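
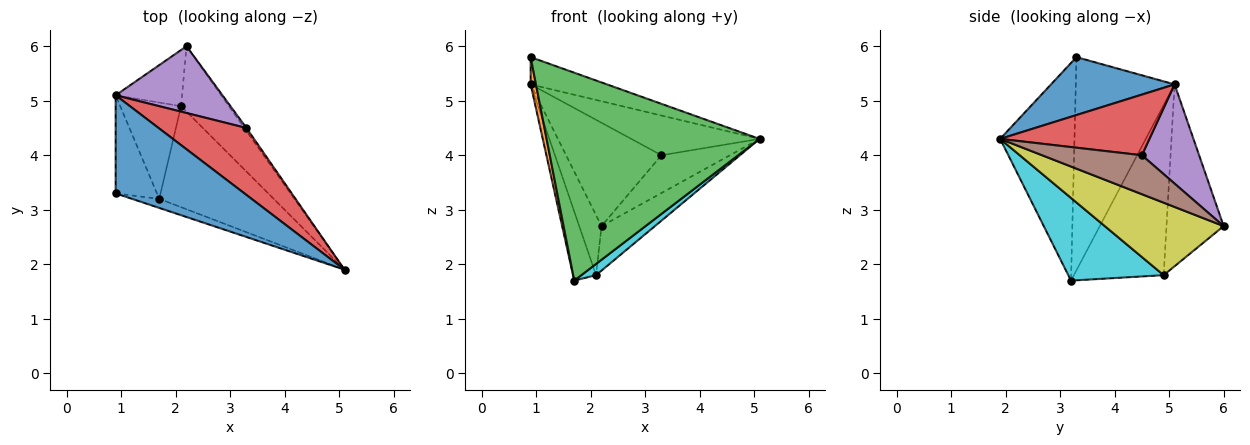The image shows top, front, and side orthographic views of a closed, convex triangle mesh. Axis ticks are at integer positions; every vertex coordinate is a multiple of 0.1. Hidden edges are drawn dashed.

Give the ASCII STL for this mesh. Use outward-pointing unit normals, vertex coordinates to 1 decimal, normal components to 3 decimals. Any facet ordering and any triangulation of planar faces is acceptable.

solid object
 facet normal 0.398 0.246 0.884
  outer loop
   vertex 0.9 3.3 5.8
   vertex 5.1 1.9 4.3
   vertex 0.9 5.1 5.3
  endloop
 endfacet
 facet normal -0.980 -0.053 -0.190
  outer loop
   vertex 0.9 3.3 5.8
   vertex 0.9 5.1 5.3
   vertex 1.7 3.2 1.7
  endloop
 endfacet
 facet normal -0.329 -0.943 -0.041
  outer loop
   vertex 0.9 3.3 5.8
   vertex 1.7 3.2 1.7
   vertex 5.1 1.9 4.3
  endloop
 endfacet
 facet normal 0.510 0.439 0.740
  outer loop
   vertex 3.3 4.5 4.0
   vertex 0.9 5.1 5.3
   vertex 5.1 1.9 4.3
  endloop
 endfacet
 facet normal 0.450 0.750 0.485
  outer loop
   vertex 3.3 4.5 4.0
   vertex 2.2 6.0 2.7
   vertex 0.9 5.1 5.3
  endloop
 endfacet
 facet normal 0.824 0.565 -0.045
  outer loop
   vertex 3.3 4.5 4.0
   vertex 5.1 1.9 4.3
   vertex 2.2 6.0 2.7
  endloop
 endfacet
 facet normal -0.882 0.344 -0.322
  outer loop
   vertex 2.1 4.9 1.8
   vertex 0.9 5.1 5.3
   vertex 2.2 6.0 2.7
  endloop
 endfacet
 facet normal -0.915 0.235 -0.327
  outer loop
   vertex 2.1 4.9 1.8
   vertex 1.7 3.2 1.7
   vertex 0.9 5.1 5.3
  endloop
 endfacet
 facet normal 0.781 0.351 -0.516
  outer loop
   vertex 2.1 4.9 1.8
   vertex 2.2 6.0 2.7
   vertex 5.1 1.9 4.3
  endloop
 endfacet
 facet normal 0.583 -0.090 -0.807
  outer loop
   vertex 2.1 4.9 1.8
   vertex 5.1 1.9 4.3
   vertex 1.7 3.2 1.7
  endloop
 endfacet
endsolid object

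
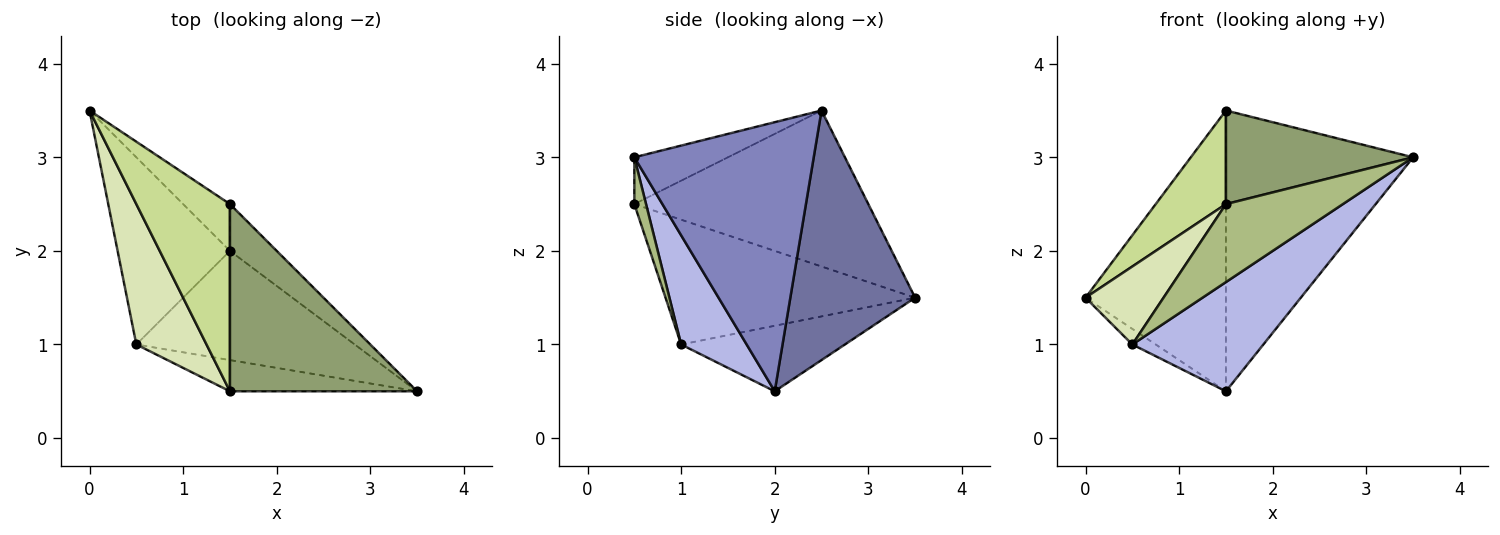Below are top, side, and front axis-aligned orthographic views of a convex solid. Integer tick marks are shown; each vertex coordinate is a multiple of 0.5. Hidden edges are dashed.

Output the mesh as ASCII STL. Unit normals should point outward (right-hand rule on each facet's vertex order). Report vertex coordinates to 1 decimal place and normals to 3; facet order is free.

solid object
 facet normal 0.659 0.742 -0.124
  outer loop
   vertex 1.5 2.0 0.5
   vertex 0.0 3.5 1.5
   vertex 1.5 2.5 3.5
  endloop
 endfacet
 facet normal 0.687 0.717 -0.119
  outer loop
   vertex 1.5 2.0 0.5
   vertex 1.5 2.5 3.5
   vertex 3.5 0.5 3.0
  endloop
 endfacet
 facet normal -0.503 0.072 -0.862
  outer loop
   vertex 0.5 1.0 1.0
   vertex 0.0 3.5 1.5
   vertex 1.5 2.0 0.5
  endloop
 endfacet
 facet normal 0.333 -0.667 -0.667
  outer loop
   vertex 0.5 1.0 1.0
   vertex 1.5 2.0 0.5
   vertex 3.5 0.5 3.0
  endloop
 endfacet
 facet normal -0.218 -0.436 0.873
  outer loop
   vertex 1.5 0.5 2.5
   vertex 3.5 0.5 3.0
   vertex 1.5 2.5 3.5
  endloop
 endfacet
 facet normal 0.092 -0.925 -0.370
  outer loop
   vertex 1.5 0.5 2.5
   vertex 0.5 1.0 1.0
   vertex 3.5 0.5 3.0
  endloop
 endfacet
 facet normal -0.830 -0.249 0.498
  outer loop
   vertex 1.5 0.5 2.5
   vertex 1.5 2.5 3.5
   vertex 0.0 3.5 1.5
  endloop
 endfacet
 facet normal -0.841 -0.263 0.473
  outer loop
   vertex 1.5 0.5 2.5
   vertex 0.0 3.5 1.5
   vertex 0.5 1.0 1.0
  endloop
 endfacet
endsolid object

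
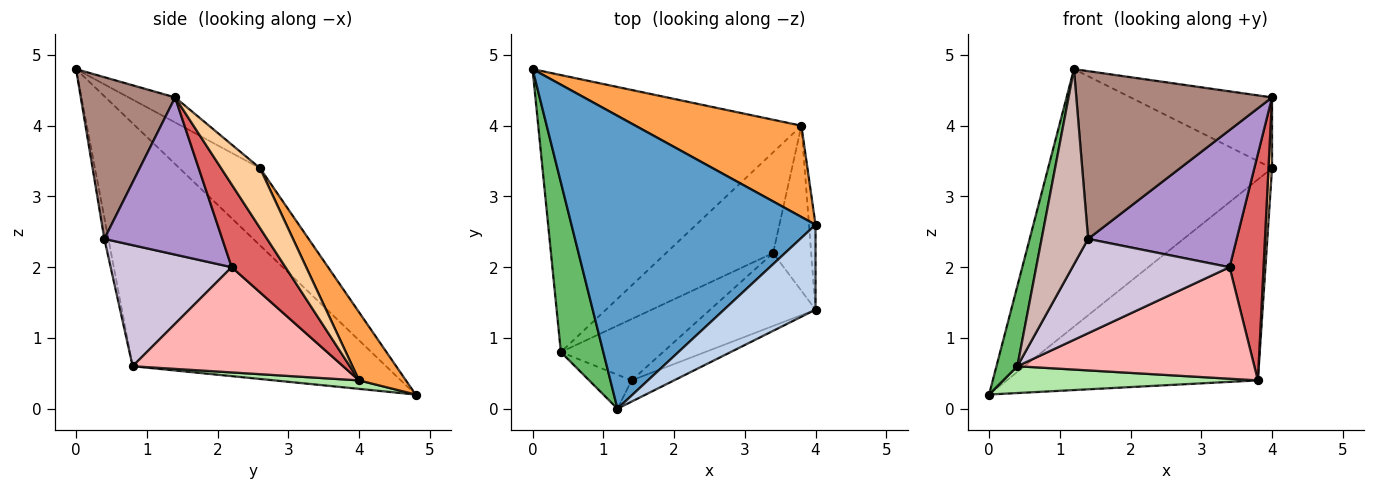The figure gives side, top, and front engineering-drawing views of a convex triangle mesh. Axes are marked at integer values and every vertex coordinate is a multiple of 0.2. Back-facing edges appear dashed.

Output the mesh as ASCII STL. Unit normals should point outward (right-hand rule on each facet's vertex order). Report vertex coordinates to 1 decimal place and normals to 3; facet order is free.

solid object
 facet normal -0.231 0.642 0.731
  outer loop
   vertex 4.0 2.6 3.4
   vertex 0.0 4.8 0.2
   vertex 1.2 0.0 4.8
  endloop
 endfacet
 facet normal -0.206 0.626 0.752
  outer loop
   vertex 4.0 2.6 3.4
   vertex 1.2 0.0 4.8
   vertex 4.0 1.4 4.4
  endloop
 endfacet
 facet normal 0.168 0.898 0.408
  outer loop
   vertex 4.0 2.6 3.4
   vertex 3.8 4.0 0.4
   vertex 0.0 4.8 0.2
  endloop
 endfacet
 facet normal 0.990 -0.090 -0.108
  outer loop
   vertex 4.0 2.6 3.4
   vertex 4.0 1.4 4.4
   vertex 3.8 4.0 0.4
  endloop
 endfacet
 facet normal -0.982 -0.081 0.172
  outer loop
   vertex 0.4 0.8 0.6
   vertex 1.2 0.0 4.8
   vertex 0.0 4.8 0.2
  endloop
 endfacet
 facet normal 0.032 -0.096 -0.995
  outer loop
   vertex 0.4 0.8 0.6
   vertex 0.0 4.8 0.2
   vertex 3.8 4.0 0.4
  endloop
 endfacet
 facet normal 0.788 -0.498 -0.363
  outer loop
   vertex 3.4 2.2 2.0
   vertex 3.8 4.0 0.4
   vertex 4.0 1.4 4.4
  endloop
 endfacet
 facet normal 0.550 -0.620 -0.560
  outer loop
   vertex 3.4 2.2 2.0
   vertex 0.4 0.8 0.6
   vertex 3.8 4.0 0.4
  endloop
 endfacet
 facet normal 0.574 -0.723 -0.384
  outer loop
   vertex 1.4 0.4 2.4
   vertex 3.4 2.2 2.0
   vertex 4.0 1.4 4.4
  endloop
 endfacet
 facet normal 0.542 -0.704 -0.458
  outer loop
   vertex 1.4 0.4 2.4
   vertex 0.4 0.8 0.6
   vertex 3.4 2.2 2.0
  endloop
 endfacet
 facet normal 0.431 -0.895 -0.113
  outer loop
   vertex 1.4 0.4 2.4
   vertex 4.0 1.4 4.4
   vertex 1.2 0.0 4.8
  endloop
 endfacet
 facet normal -0.085 -0.982 -0.171
  outer loop
   vertex 1.4 0.4 2.4
   vertex 1.2 0.0 4.8
   vertex 0.4 0.8 0.6
  endloop
 endfacet
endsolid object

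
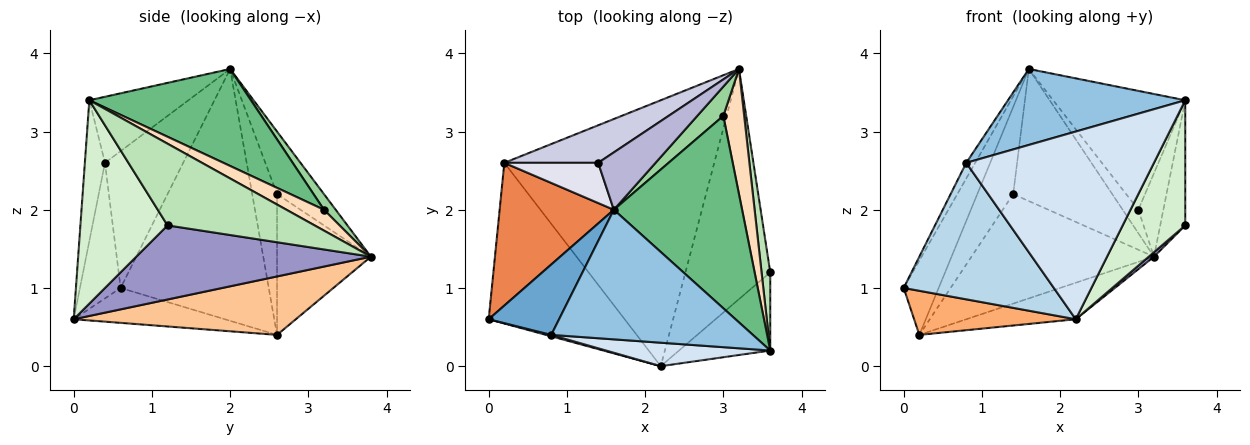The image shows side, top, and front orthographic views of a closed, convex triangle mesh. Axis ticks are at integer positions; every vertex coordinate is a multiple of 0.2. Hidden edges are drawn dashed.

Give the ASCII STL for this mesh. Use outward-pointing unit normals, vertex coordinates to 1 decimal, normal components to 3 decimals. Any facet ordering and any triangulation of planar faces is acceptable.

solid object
 facet normal -0.885 0.101 0.455
  outer loop
   vertex 0.8 0.4 2.6
   vertex 1.6 2.0 3.8
   vertex 0.0 0.6 1.0
  endloop
 endfacet
 facet normal -0.272 -0.487 0.830
  outer loop
   vertex 0.8 0.4 2.6
   vertex 3.6 0.2 3.4
   vertex 1.6 2.0 3.8
  endloop
 endfacet
 facet normal -0.261 -0.965 0.010
  outer loop
   vertex 0.8 0.4 2.6
   vertex 0.0 0.6 1.0
   vertex 2.2 0.0 0.6
  endloop
 endfacet
 facet normal -0.106 -0.987 0.123
  outer loop
   vertex 0.8 0.4 2.6
   vertex 2.2 0.0 0.6
   vertex 3.6 0.2 3.4
  endloop
 endfacet
 facet normal -0.890 0.210 0.404
  outer loop
   vertex 0.2 2.6 0.4
   vertex 0.0 0.6 1.0
   vertex 1.6 2.0 3.8
  endloop
 endfacet
 facet normal -0.240 -0.257 -0.936
  outer loop
   vertex 0.2 2.6 0.4
   vertex 2.2 0.0 0.6
   vertex 0.0 0.6 1.0
  endloop
 endfacet
 facet normal 0.266 0.131 -0.955
  outer loop
   vertex 0.2 2.6 0.4
   vertex 3.2 3.8 1.4
   vertex 2.2 0.0 0.6
  endloop
 endfacet
 facet normal 0.640 0.426 0.640
  outer loop
   vertex 3.0 3.2 2.0
   vertex 3.6 0.2 3.4
   vertex 3.2 3.8 1.4
  endloop
 endfacet
 facet normal 0.541 0.442 0.715
  outer loop
   vertex 3.0 3.2 2.0
   vertex 1.6 2.0 3.8
   vertex 3.6 0.2 3.4
  endloop
 endfacet
 facet normal 0.424 0.566 0.707
  outer loop
   vertex 3.0 3.2 2.0
   vertex 3.2 3.8 1.4
   vertex 1.6 2.0 3.8
  endloop
 endfacet
 facet normal 0.980 0.167 0.104
  outer loop
   vertex 3.6 1.2 1.8
   vertex 3.2 3.8 1.4
   vertex 3.6 0.2 3.4
  endloop
 endfacet
 facet normal 0.763 -0.548 -0.342
  outer loop
   vertex 3.6 1.2 1.8
   vertex 3.6 0.2 3.4
   vertex 2.2 0.0 0.6
  endloop
 endfacet
 facet normal 0.658 -0.015 -0.753
  outer loop
   vertex 3.6 1.2 1.8
   vertex 2.2 0.0 0.6
   vertex 3.2 3.8 1.4
  endloop
 endfacet
 facet normal -0.399 0.841 0.365
  outer loop
   vertex 1.4 2.6 2.2
   vertex 1.6 2.0 3.8
   vertex 3.2 3.8 1.4
  endloop
 endfacet
 facet normal -0.437 0.851 0.292
  outer loop
   vertex 1.4 2.6 2.2
   vertex 3.2 3.8 1.4
   vertex 0.2 2.6 0.4
  endloop
 endfacet
 facet normal -0.532 0.769 0.355
  outer loop
   vertex 1.4 2.6 2.2
   vertex 0.2 2.6 0.4
   vertex 1.6 2.0 3.8
  endloop
 endfacet
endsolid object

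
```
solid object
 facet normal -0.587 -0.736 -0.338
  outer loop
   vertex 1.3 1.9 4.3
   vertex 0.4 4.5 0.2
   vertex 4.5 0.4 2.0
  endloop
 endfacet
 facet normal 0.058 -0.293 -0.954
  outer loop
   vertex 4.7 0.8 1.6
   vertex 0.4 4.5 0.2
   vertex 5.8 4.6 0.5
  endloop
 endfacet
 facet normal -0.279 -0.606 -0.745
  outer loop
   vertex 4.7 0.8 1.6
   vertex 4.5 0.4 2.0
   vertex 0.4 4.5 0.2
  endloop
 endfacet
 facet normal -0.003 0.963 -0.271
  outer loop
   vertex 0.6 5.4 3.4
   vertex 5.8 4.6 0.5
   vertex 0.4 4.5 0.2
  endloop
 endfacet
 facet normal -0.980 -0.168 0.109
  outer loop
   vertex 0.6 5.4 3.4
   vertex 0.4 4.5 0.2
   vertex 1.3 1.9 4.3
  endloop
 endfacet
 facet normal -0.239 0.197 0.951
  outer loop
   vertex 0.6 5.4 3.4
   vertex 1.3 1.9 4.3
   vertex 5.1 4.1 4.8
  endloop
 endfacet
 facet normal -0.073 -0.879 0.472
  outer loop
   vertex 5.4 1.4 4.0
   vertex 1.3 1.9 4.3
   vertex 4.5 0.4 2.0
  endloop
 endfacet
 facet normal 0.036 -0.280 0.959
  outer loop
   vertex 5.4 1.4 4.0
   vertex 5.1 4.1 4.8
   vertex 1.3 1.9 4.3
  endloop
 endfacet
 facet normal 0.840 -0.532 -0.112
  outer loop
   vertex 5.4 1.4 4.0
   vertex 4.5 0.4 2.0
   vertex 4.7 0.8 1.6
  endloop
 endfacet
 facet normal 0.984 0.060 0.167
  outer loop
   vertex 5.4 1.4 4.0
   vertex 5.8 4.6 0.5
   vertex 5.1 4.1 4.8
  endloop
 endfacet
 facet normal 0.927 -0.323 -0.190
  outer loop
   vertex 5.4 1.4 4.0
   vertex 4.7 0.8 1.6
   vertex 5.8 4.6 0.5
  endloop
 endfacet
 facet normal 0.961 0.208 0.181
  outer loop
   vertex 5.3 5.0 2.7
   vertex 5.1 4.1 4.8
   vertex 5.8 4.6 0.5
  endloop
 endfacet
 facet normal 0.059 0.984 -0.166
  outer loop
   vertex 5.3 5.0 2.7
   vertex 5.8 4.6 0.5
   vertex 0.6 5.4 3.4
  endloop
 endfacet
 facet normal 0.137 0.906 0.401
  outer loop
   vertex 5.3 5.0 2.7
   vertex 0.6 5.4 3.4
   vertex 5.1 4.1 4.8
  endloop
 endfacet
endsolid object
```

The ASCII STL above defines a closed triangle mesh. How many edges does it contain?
21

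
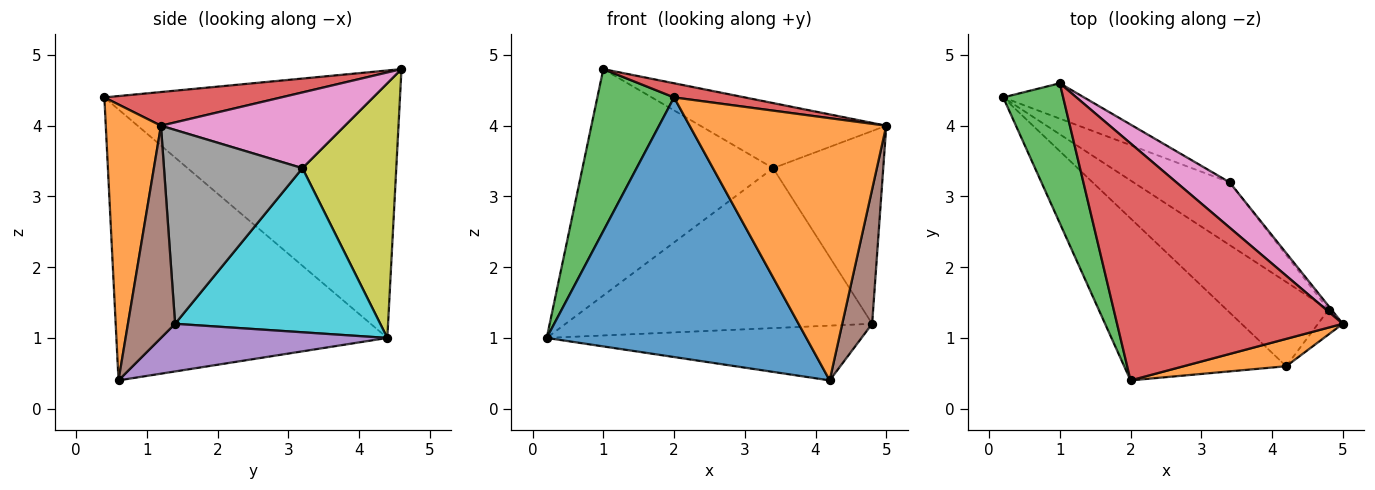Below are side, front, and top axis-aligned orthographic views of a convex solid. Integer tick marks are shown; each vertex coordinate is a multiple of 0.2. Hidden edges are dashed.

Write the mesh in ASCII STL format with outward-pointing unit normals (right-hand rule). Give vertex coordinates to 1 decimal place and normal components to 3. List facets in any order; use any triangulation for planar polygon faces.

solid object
 facet normal -0.663 -0.635 -0.396
  outer loop
   vertex 4.2 0.6 0.4
   vertex 2.0 0.4 4.4
   vertex 0.2 4.4 1.0
  endloop
 endfacet
 facet normal 0.269 -0.958 0.100
  outer loop
   vertex 4.2 0.6 0.4
   vertex 5.0 1.2 4.0
   vertex 2.0 0.4 4.4
  endloop
 endfacet
 facet normal -0.946 -0.245 0.212
  outer loop
   vertex 1.0 4.6 4.8
   vertex 0.2 4.4 1.0
   vertex 2.0 0.4 4.4
  endloop
 endfacet
 facet normal 0.147 -0.059 0.987
  outer loop
   vertex 1.0 4.6 4.8
   vertex 2.0 0.4 4.4
   vertex 5.0 1.2 4.0
  endloop
 endfacet
 facet normal 0.365 0.507 -0.781
  outer loop
   vertex 4.8 1.4 1.2
   vertex 4.2 0.6 0.4
   vertex 0.2 4.4 1.0
  endloop
 endfacet
 facet normal 0.841 -0.532 -0.098
  outer loop
   vertex 4.8 1.4 1.2
   vertex 5.0 1.2 4.0
   vertex 4.2 0.6 0.4
  endloop
 endfacet
 facet normal 0.630 0.637 0.443
  outer loop
   vertex 3.4 3.2 3.4
   vertex 1.0 4.6 4.8
   vertex 5.0 1.2 4.0
  endloop
 endfacet
 facet normal 0.782 0.623 -0.011
  outer loop
   vertex 3.4 3.2 3.4
   vertex 5.0 1.2 4.0
   vertex 4.8 1.4 1.2
  endloop
 endfacet
 facet normal 0.437 0.889 -0.139
  outer loop
   vertex 3.4 3.2 3.4
   vertex 0.2 4.4 1.0
   vertex 1.0 4.6 4.8
  endloop
 endfacet
 facet normal 0.529 0.790 -0.310
  outer loop
   vertex 3.4 3.2 3.4
   vertex 4.8 1.4 1.2
   vertex 0.2 4.4 1.0
  endloop
 endfacet
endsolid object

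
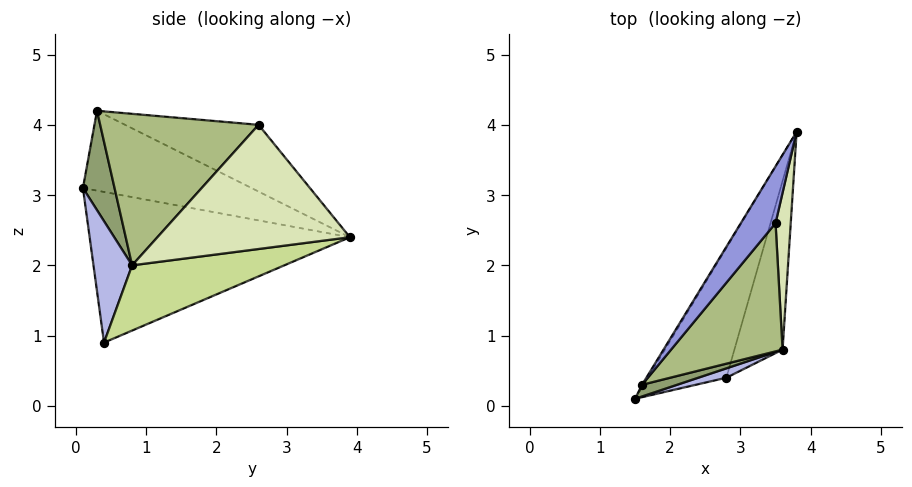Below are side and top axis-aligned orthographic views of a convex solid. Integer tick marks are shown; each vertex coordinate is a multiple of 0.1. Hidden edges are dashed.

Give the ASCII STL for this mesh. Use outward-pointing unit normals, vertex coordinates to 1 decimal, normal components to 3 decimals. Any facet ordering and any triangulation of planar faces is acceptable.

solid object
 facet normal -0.808 0.412 -0.421
  outer loop
   vertex 2.8 0.4 0.9
   vertex 1.5 0.1 3.1
   vertex 3.8 3.9 2.4
  endloop
 endfacet
 facet normal -0.857 0.516 -0.016
  outer loop
   vertex 1.6 0.3 4.2
   vertex 3.8 3.9 2.4
   vertex 1.5 0.1 3.1
  endloop
 endfacet
 facet normal -0.702 0.612 0.365
  outer loop
   vertex 3.5 2.6 4.0
   vertex 3.8 3.9 2.4
   vertex 1.6 0.3 4.2
  endloop
 endfacet
 facet normal 0.353 -0.932 0.082
  outer loop
   vertex 3.6 0.8 2.0
   vertex 1.5 0.1 3.1
   vertex 2.8 0.4 0.9
  endloop
 endfacet
 facet normal 0.375 -0.917 0.133
  outer loop
   vertex 3.6 0.8 2.0
   vertex 1.6 0.3 4.2
   vertex 1.5 0.1 3.1
  endloop
 endfacet
 facet normal 0.686 -0.523 0.505
  outer loop
   vertex 3.6 0.8 2.0
   vertex 3.5 2.6 4.0
   vertex 1.6 0.3 4.2
  endloop
 endfacet
 facet normal 0.804 0.025 -0.594
  outer loop
   vertex 3.6 0.8 2.0
   vertex 2.8 0.4 0.9
   vertex 3.8 3.9 2.4
  endloop
 endfacet
 facet normal 0.989 -0.079 0.121
  outer loop
   vertex 3.6 0.8 2.0
   vertex 3.8 3.9 2.4
   vertex 3.5 2.6 4.0
  endloop
 endfacet
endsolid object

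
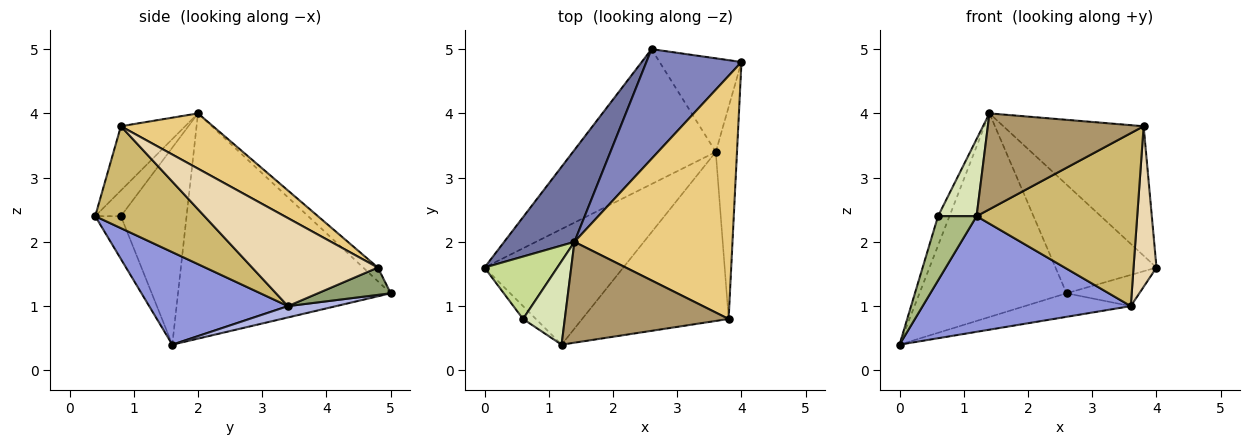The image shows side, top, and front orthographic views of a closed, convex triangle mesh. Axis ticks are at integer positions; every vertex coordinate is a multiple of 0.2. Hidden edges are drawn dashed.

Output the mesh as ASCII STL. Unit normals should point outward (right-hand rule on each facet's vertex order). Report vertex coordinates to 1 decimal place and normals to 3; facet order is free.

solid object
 facet normal -0.797 0.551 0.249
  outer loop
   vertex 2.6 5.0 1.2
   vertex 0.0 1.6 0.4
   vertex 1.4 2.0 4.0
  endloop
 endfacet
 facet normal -0.102 0.700 0.707
  outer loop
   vertex 2.6 5.0 1.2
   vertex 1.4 2.0 4.0
   vertex 4.0 4.8 1.6
  endloop
 endfacet
 facet normal 0.426 -0.640 -0.640
  outer loop
   vertex 3.6 3.4 1.0
   vertex 1.2 0.4 2.4
   vertex 0.0 1.6 0.4
  endloop
 endfacet
 facet normal 0.078 0.171 -0.982
  outer loop
   vertex 3.6 3.4 1.0
   vertex 0.0 1.6 0.4
   vertex 2.6 5.0 1.2
  endloop
 endfacet
 facet normal 0.302 0.302 -0.905
  outer loop
   vertex 3.6 3.4 1.0
   vertex 2.6 5.0 1.2
   vertex 4.0 4.8 1.6
  endloop
 endfacet
 facet normal -0.547 -0.821 -0.164
  outer loop
   vertex 0.6 0.8 2.4
   vertex 0.0 1.6 0.4
   vertex 1.2 0.4 2.4
  endloop
 endfacet
 facet normal -0.926 0.161 0.342
  outer loop
   vertex 0.6 0.8 2.4
   vertex 1.4 2.0 4.0
   vertex 0.0 1.6 0.4
  endloop
 endfacet
 facet normal -0.412 -0.618 0.670
  outer loop
   vertex 0.6 0.8 2.4
   vertex 1.2 0.4 2.4
   vertex 1.4 2.0 4.0
  endloop
 endfacet
 facet normal -0.273 -0.663 0.697
  outer loop
   vertex 3.8 0.8 3.8
   vertex 1.4 2.0 4.0
   vertex 1.2 0.4 2.4
  endloop
 endfacet
 facet normal 0.437 -0.643 -0.628
  outer loop
   vertex 3.8 0.8 3.8
   vertex 1.2 0.4 2.4
   vertex 3.6 3.4 1.0
  endloop
 endfacet
 facet normal 0.295 0.449 0.843
  outer loop
   vertex 3.8 0.8 3.8
   vertex 4.0 4.8 1.6
   vertex 1.4 2.0 4.0
  endloop
 endfacet
 facet normal 0.957 -0.175 -0.231
  outer loop
   vertex 3.8 0.8 3.8
   vertex 3.6 3.4 1.0
   vertex 4.0 4.8 1.6
  endloop
 endfacet
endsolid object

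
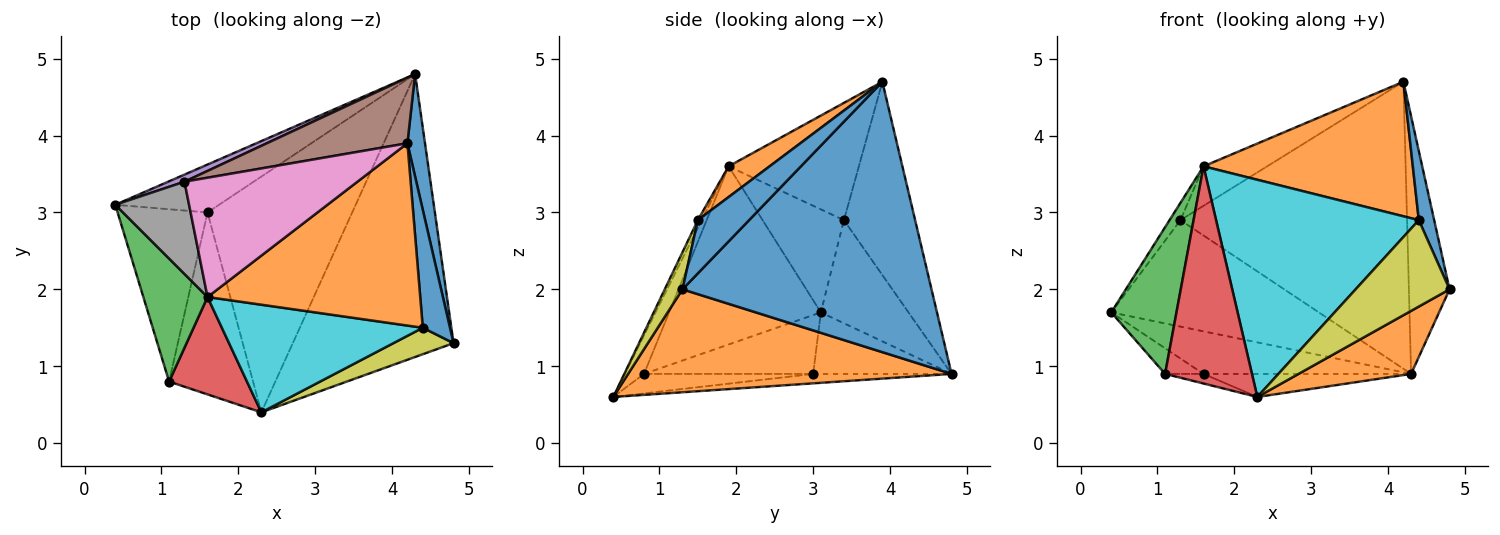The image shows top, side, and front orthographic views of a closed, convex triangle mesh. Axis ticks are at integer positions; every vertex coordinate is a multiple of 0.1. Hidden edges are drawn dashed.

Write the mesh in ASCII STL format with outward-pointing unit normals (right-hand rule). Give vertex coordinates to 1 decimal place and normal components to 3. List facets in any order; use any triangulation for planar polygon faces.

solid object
 facet normal 0.985 0.161 0.064
  outer loop
   vertex 4.2 3.9 4.7
   vertex 4.8 1.3 2.0
   vertex 4.3 4.8 0.9
  endloop
 endfacet
 facet normal 0.530 -0.184 -0.828
  outer loop
   vertex 2.3 0.4 0.6
   vertex 4.3 4.8 0.9
   vertex 4.8 1.3 2.0
  endloop
 endfacet
 facet normal -0.405 0.607 -0.683
  outer loop
   vertex 1.6 3.0 0.9
   vertex 0.4 3.1 1.7
   vertex 4.3 4.8 0.9
  endloop
 endfacet
 facet normal -0.065 0.097 -0.993
  outer loop
   vertex 1.6 3.0 0.9
   vertex 4.3 4.8 0.9
   vertex 2.3 0.4 0.6
  endloop
 endfacet
 facet normal -0.388 0.920 0.061
  outer loop
   vertex 1.3 3.4 2.9
   vertex 4.3 4.8 0.9
   vertex 0.4 3.1 1.7
  endloop
 endfacet
 facet normal -0.293 0.932 0.213
  outer loop
   vertex 1.3 3.4 2.9
   vertex 4.2 3.9 4.7
   vertex 4.3 4.8 0.9
  endloop
 endfacet
 facet normal -0.541 0.264 0.798
  outer loop
   vertex 1.6 1.9 3.6
   vertex 4.2 3.9 4.7
   vertex 1.3 3.4 2.9
  endloop
 endfacet
 facet normal -0.808 0.109 0.579
  outer loop
   vertex 1.6 1.9 3.6
   vertex 1.3 3.4 2.9
   vertex 0.4 3.1 1.7
  endloop
 endfacet
 facet normal 0.177 -0.941 0.288
  outer loop
   vertex 4.4 1.5 2.9
   vertex 2.3 0.4 0.6
   vertex 4.8 1.3 2.0
  endloop
 endfacet
 facet normal -0.017 -0.896 0.444
  outer loop
   vertex 4.4 1.5 2.9
   vertex 1.6 1.9 3.6
   vertex 2.3 0.4 0.6
  endloop
 endfacet
 facet normal 0.860 -0.258 0.440
  outer loop
   vertex 4.4 1.5 2.9
   vertex 4.8 1.3 2.0
   vertex 4.2 3.9 4.7
  endloop
 endfacet
 facet normal 0.116 -0.590 0.799
  outer loop
   vertex 4.4 1.5 2.9
   vertex 4.2 3.9 4.7
   vertex 1.6 1.9 3.6
  endloop
 endfacet
 facet normal -0.872 -0.375 0.314
  outer loop
   vertex 1.1 0.8 0.9
   vertex 1.6 1.9 3.6
   vertex 0.4 3.1 1.7
  endloop
 endfacet
 facet normal -0.198 -0.894 0.401
  outer loop
   vertex 1.1 0.8 0.9
   vertex 2.3 0.4 0.6
   vertex 1.6 1.9 3.6
  endloop
 endfacet
 facet normal -0.543 0.123 -0.830
  outer loop
   vertex 1.1 0.8 0.9
   vertex 0.4 3.1 1.7
   vertex 1.6 3.0 0.9
  endloop
 endfacet
 facet normal -0.226 0.051 -0.973
  outer loop
   vertex 1.1 0.8 0.9
   vertex 1.6 3.0 0.9
   vertex 2.3 0.4 0.6
  endloop
 endfacet
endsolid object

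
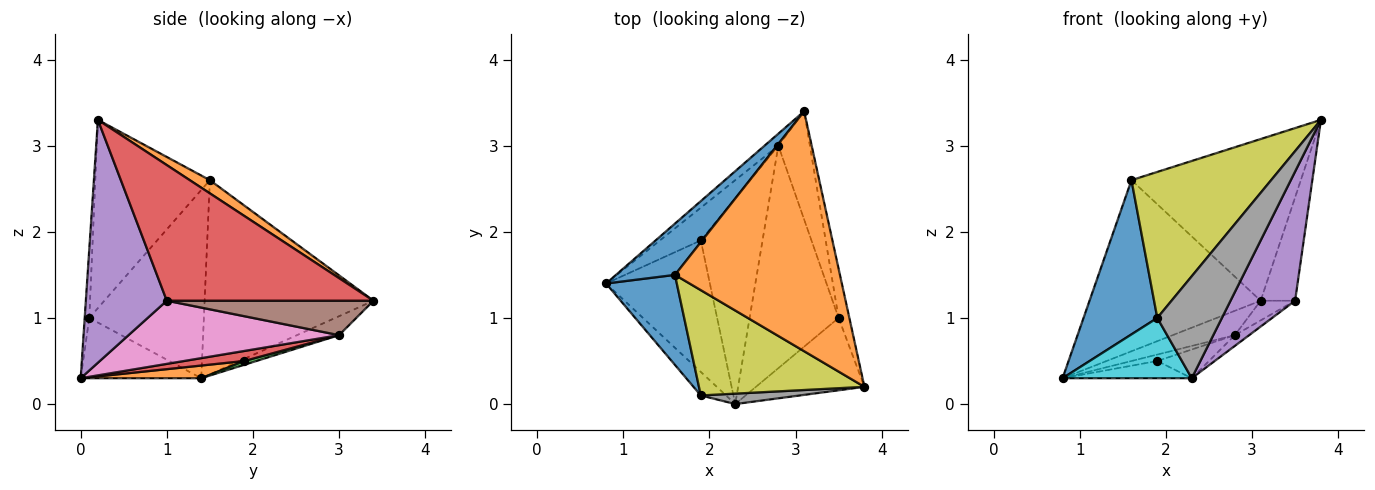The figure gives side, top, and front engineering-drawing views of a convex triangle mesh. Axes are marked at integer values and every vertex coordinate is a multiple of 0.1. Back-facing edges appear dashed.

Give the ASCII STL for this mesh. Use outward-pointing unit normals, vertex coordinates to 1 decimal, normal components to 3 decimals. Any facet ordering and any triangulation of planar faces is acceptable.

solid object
 facet normal -0.687 0.696 0.209
  outer loop
   vertex 1.6 1.5 2.6
   vertex 3.1 3.4 1.2
   vertex 0.8 1.4 0.3
  endloop
 endfacet
 facet normal 0.066 0.558 0.828
  outer loop
   vertex 1.6 1.5 2.6
   vertex 3.8 0.2 3.3
   vertex 3.1 3.4 1.2
  endloop
 endfacet
 facet normal -0.519 0.767 -0.378
  outer loop
   vertex 2.8 3.0 0.8
   vertex 0.8 1.4 0.3
   vertex 3.1 3.4 1.2
  endloop
 endfacet
 facet normal 0.983 0.164 -0.078
  outer loop
   vertex 3.5 1.0 1.2
   vertex 3.1 3.4 1.2
   vertex 3.8 0.2 3.3
  endloop
 endfacet
 facet normal 0.738 -0.589 -0.330
  outer loop
   vertex 3.5 1.0 1.2
   vertex 3.8 0.2 3.3
   vertex 2.3 0.0 0.3
  endloop
 endfacet
 facet normal 0.732 0.122 -0.671
  outer loop
   vertex 3.5 1.0 1.2
   vertex 2.8 3.0 0.8
   vertex 3.1 3.4 1.2
  endloop
 endfacet
 facet normal 0.578 0.039 -0.815
  outer loop
   vertex 3.5 1.0 1.2
   vertex 2.3 0.0 0.3
   vertex 2.8 3.0 0.8
  endloop
 endfacet
 facet normal -0.071 -0.992 0.101
  outer loop
   vertex 1.9 0.1 1.0
   vertex 2.3 0.0 0.3
   vertex 3.8 0.2 3.3
  endloop
 endfacet
 facet normal -0.554 -0.675 0.487
  outer loop
   vertex 1.9 0.1 1.0
   vertex 3.8 0.2 3.3
   vertex 1.6 1.5 2.6
  endloop
 endfacet
 facet normal -0.656 -0.703 -0.274
  outer loop
   vertex 1.9 0.1 1.0
   vertex 0.8 1.4 0.3
   vertex 2.3 0.0 0.3
  endloop
 endfacet
 facet normal -0.802 -0.516 0.301
  outer loop
   vertex 1.9 0.1 1.0
   vertex 1.6 1.5 2.6
   vertex 0.8 1.4 0.3
  endloop
 endfacet
 facet normal 0.120 0.129 -0.984
  outer loop
   vertex 1.9 1.9 0.5
   vertex 2.3 0.0 0.3
   vertex 0.8 1.4 0.3
  endloop
 endfacet
 facet normal 0.090 0.193 -0.977
  outer loop
   vertex 1.9 1.9 0.5
   vertex 0.8 1.4 0.3
   vertex 2.8 3.0 0.8
  endloop
 endfacet
 facet normal 0.159 0.136 -0.978
  outer loop
   vertex 1.9 1.9 0.5
   vertex 2.8 3.0 0.8
   vertex 2.3 0.0 0.3
  endloop
 endfacet
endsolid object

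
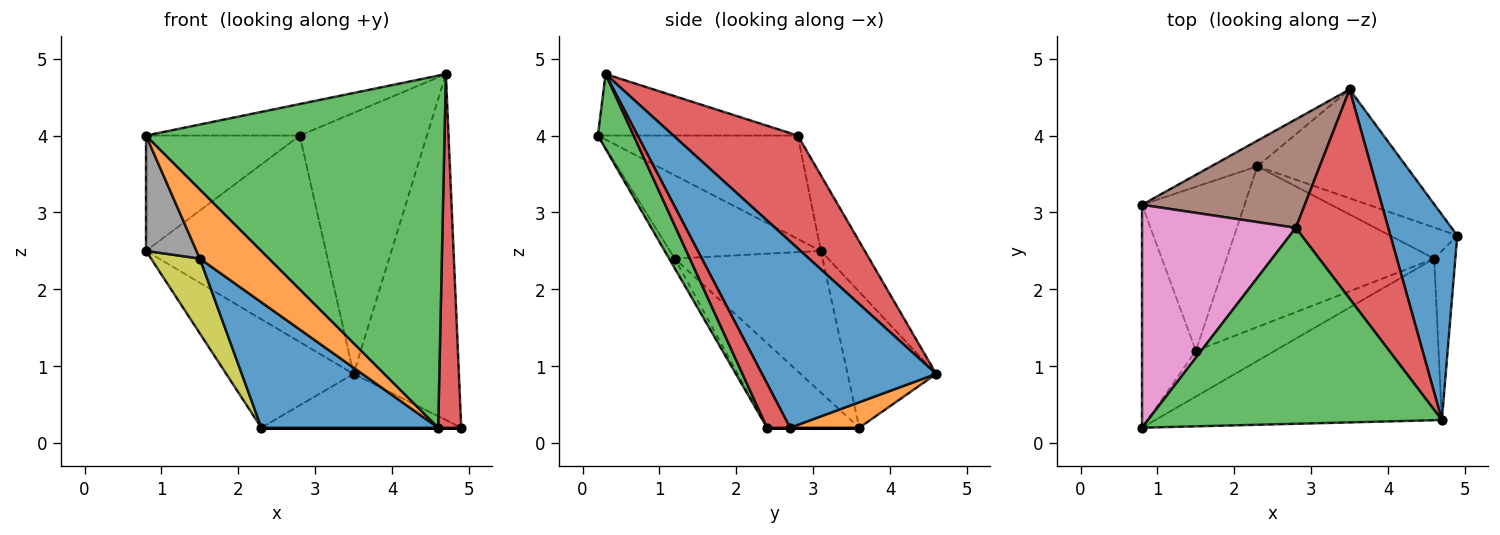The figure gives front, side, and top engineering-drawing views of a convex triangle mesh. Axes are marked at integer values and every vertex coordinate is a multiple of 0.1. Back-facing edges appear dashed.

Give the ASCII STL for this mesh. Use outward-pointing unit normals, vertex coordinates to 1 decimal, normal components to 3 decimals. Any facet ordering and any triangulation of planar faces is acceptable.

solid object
 facet normal 0.818 0.495 0.294
  outer loop
   vertex 4.7 0.3 4.8
   vertex 4.9 2.7 0.2
   vertex 3.5 4.6 0.9
  endloop
 endfacet
 facet normal 0.152 0.438 -0.886
  outer loop
   vertex 2.3 3.6 0.2
   vertex 3.5 4.6 0.9
   vertex 4.9 2.7 0.2
  endloop
 endfacet
 facet normal -0.202 0.156 0.967
  outer loop
   vertex 2.8 2.8 4.0
   vertex 0.8 0.2 4.0
   vertex 4.7 0.3 4.8
  endloop
 endfacet
 facet normal 0.607 0.620 0.497
  outer loop
   vertex 2.8 2.8 4.0
   vertex 4.7 0.3 4.8
   vertex 3.5 4.6 0.9
  endloop
 endfacet
 facet normal -0.561 0.806 -0.190
  outer loop
   vertex 0.8 3.1 2.5
   vertex 3.5 4.6 0.9
   vertex 2.3 3.6 0.2
  endloop
 endfacet
 facet normal -0.211 0.865 0.455
  outer loop
   vertex 0.8 3.1 2.5
   vertex 2.8 2.8 4.0
   vertex 3.5 4.6 0.9
  endloop
 endfacet
 facet normal -0.513 0.394 0.763
  outer loop
   vertex 0.8 3.1 2.5
   vertex 0.8 0.2 4.0
   vertex 2.8 2.8 4.0
  endloop
 endfacet
 facet normal -0.809 -0.270 -0.523
  outer loop
   vertex 0.8 3.1 2.5
   vertex 1.5 1.2 2.4
   vertex 0.8 0.2 4.0
  endloop
 endfacet
 facet normal -0.782 -0.258 -0.567
  outer loop
   vertex 0.8 3.1 2.5
   vertex 2.3 3.6 0.2
   vertex 1.5 1.2 2.4
  endloop
 endfacet
 facet normal 0.000 0.000 -1.000
  outer loop
   vertex 4.6 2.4 0.2
   vertex 2.3 3.6 0.2
   vertex 4.9 2.7 0.2
  endloop
 endfacet
 facet normal -0.306 -0.586 -0.750
  outer loop
   vertex 4.6 2.4 0.2
   vertex 1.5 1.2 2.4
   vertex 2.3 3.6 0.2
  endloop
 endfacet
 facet normal -0.068 -0.832 -0.550
  outer loop
   vertex 4.6 2.4 0.2
   vertex 0.8 0.2 4.0
   vertex 1.5 1.2 2.4
  endloop
 endfacet
 facet normal 0.108 -0.903 -0.415
  outer loop
   vertex 4.6 2.4 0.2
   vertex 4.7 0.3 4.8
   vertex 0.8 0.2 4.0
  endloop
 endfacet
 facet normal 0.670 -0.670 -0.320
  outer loop
   vertex 4.6 2.4 0.2
   vertex 4.9 2.7 0.2
   vertex 4.7 0.3 4.8
  endloop
 endfacet
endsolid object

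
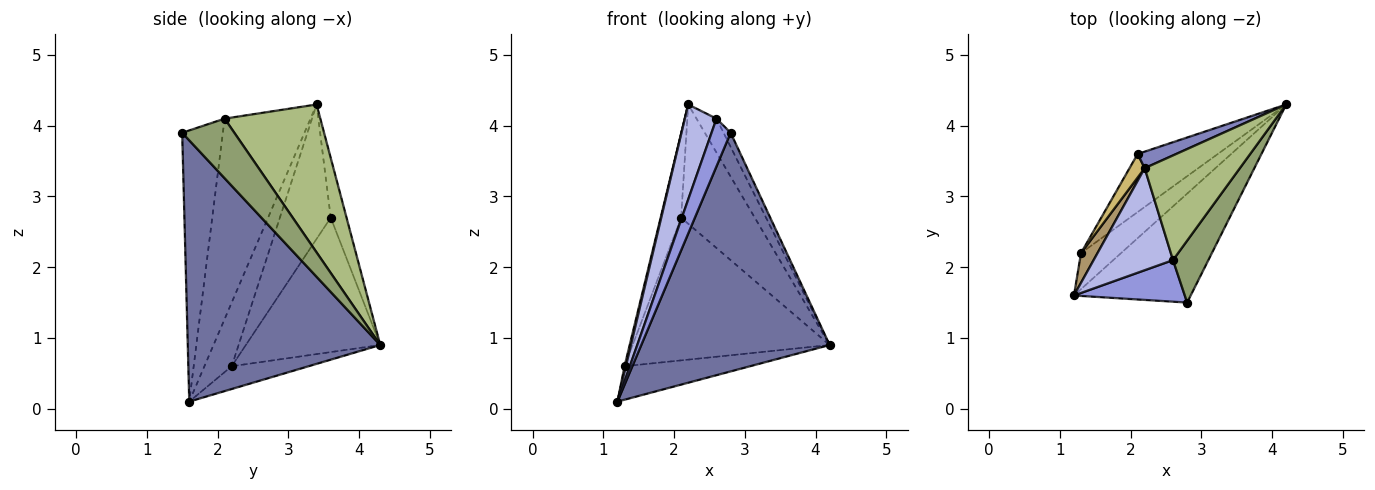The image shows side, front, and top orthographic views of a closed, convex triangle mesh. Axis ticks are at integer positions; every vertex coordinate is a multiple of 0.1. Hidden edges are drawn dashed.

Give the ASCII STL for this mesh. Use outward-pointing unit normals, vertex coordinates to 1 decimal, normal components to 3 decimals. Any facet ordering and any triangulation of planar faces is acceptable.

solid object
 facet normal 0.681 -0.666 -0.304
  outer loop
   vertex 2.8 1.5 3.9
   vertex 1.2 1.6 0.1
   vertex 4.2 4.3 0.9
  endloop
 endfacet
 facet normal -0.208 0.969 0.134
  outer loop
   vertex 2.1 3.6 2.7
   vertex 2.2 3.4 4.3
   vertex 4.2 4.3 0.9
  endloop
 endfacet
 facet normal -0.849 -0.399 0.347
  outer loop
   vertex 2.6 2.1 4.1
   vertex 1.2 1.6 0.1
   vertex 2.8 1.5 3.9
  endloop
 endfacet
 facet normal -0.880 -0.324 0.348
  outer loop
   vertex 2.6 2.1 4.1
   vertex 2.2 3.4 4.3
   vertex 1.2 1.6 0.1
  endloop
 endfacet
 facet normal 0.854 0.116 0.507
  outer loop
   vertex 2.6 2.1 4.1
   vertex 2.8 1.5 3.9
   vertex 4.2 4.3 0.9
  endloop
 endfacet
 facet normal 0.828 0.173 0.533
  outer loop
   vertex 2.6 2.1 4.1
   vertex 4.2 4.3 0.9
   vertex 2.2 3.4 4.3
  endloop
 endfacet
 facet normal -0.385 0.628 -0.677
  outer loop
   vertex 1.3 2.2 0.6
   vertex 4.2 4.3 0.9
   vertex 1.2 1.6 0.1
  endloop
 endfacet
 facet normal -0.534 0.783 -0.319
  outer loop
   vertex 1.3 2.2 0.6
   vertex 2.1 3.6 2.7
   vertex 4.2 4.3 0.9
  endloop
 endfacet
 facet normal -0.967 -0.048 0.251
  outer loop
   vertex 1.3 2.2 0.6
   vertex 1.2 1.6 0.1
   vertex 2.2 3.4 4.3
  endloop
 endfacet
 facet normal -0.923 0.371 0.104
  outer loop
   vertex 1.3 2.2 0.6
   vertex 2.2 3.4 4.3
   vertex 2.1 3.6 2.7
  endloop
 endfacet
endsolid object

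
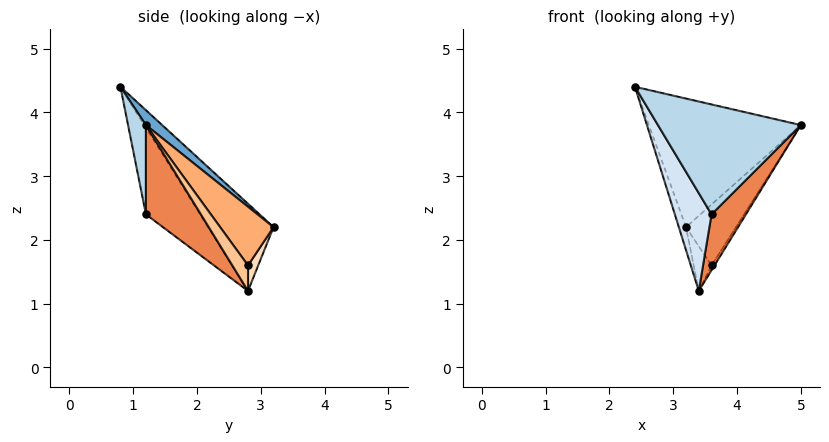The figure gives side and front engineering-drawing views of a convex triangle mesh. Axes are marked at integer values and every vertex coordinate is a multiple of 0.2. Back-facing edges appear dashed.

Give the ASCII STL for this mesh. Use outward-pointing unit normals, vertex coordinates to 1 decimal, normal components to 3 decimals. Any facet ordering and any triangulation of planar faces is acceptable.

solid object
 facet normal 0.071 0.661 0.747
  outer loop
   vertex 3.2 3.2 2.2
   vertex 2.4 0.8 4.4
   vertex 5.0 1.2 3.8
  endloop
 endfacet
 facet normal -0.966 0.106 -0.236
  outer loop
   vertex 3.4 2.8 1.2
   vertex 2.4 0.8 4.4
   vertex 3.2 3.2 2.2
  endloop
 endfacet
 facet normal 0.123 -0.985 -0.123
  outer loop
   vertex 3.6 1.2 2.4
   vertex 5.0 1.2 3.8
   vertex 2.4 0.8 4.4
  endloop
 endfacet
 facet normal -0.707 -0.479 -0.520
  outer loop
   vertex 3.6 1.2 2.4
   vertex 2.4 0.8 4.4
   vertex 3.4 2.8 1.2
  endloop
 endfacet
 facet normal 0.647 -0.404 -0.647
  outer loop
   vertex 3.6 1.2 2.4
   vertex 3.4 2.8 1.2
   vertex 5.0 1.2 3.8
  endloop
 endfacet
 facet normal 0.730 0.683 0.032
  outer loop
   vertex 3.6 2.8 1.6
   vertex 3.2 3.2 2.2
   vertex 5.0 1.2 3.8
  endloop
 endfacet
 facet normal 0.882 0.165 -0.441
  outer loop
   vertex 3.6 2.8 1.6
   vertex 5.0 1.2 3.8
   vertex 3.4 2.8 1.2
  endloop
 endfacet
 facet normal 0.482 0.843 -0.241
  outer loop
   vertex 3.6 2.8 1.6
   vertex 3.4 2.8 1.2
   vertex 3.2 3.2 2.2
  endloop
 endfacet
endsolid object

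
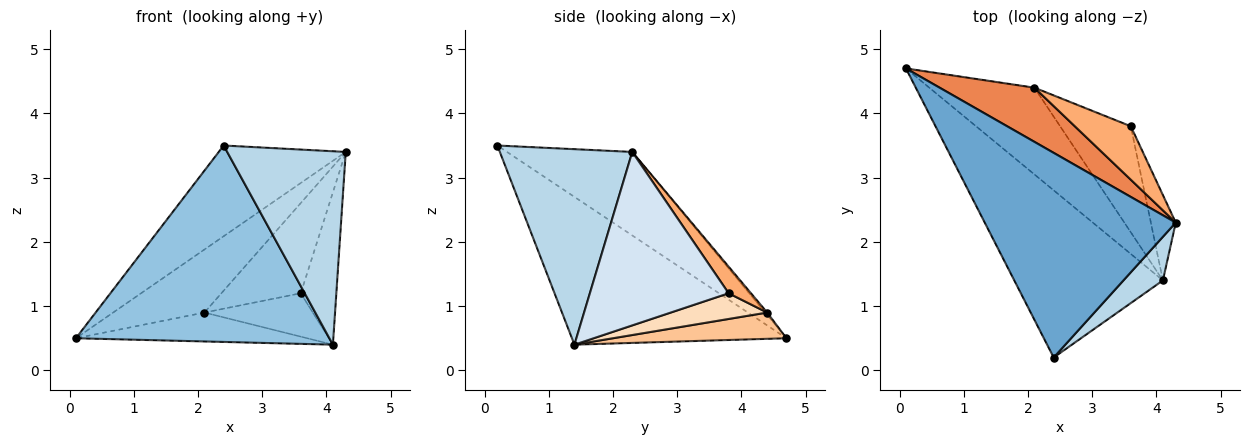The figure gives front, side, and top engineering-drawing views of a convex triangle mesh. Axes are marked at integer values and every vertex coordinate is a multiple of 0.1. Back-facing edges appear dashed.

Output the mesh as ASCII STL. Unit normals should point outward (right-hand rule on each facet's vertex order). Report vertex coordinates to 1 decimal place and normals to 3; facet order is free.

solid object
 facet normal -0.371 0.376 0.849
  outer loop
   vertex 2.4 0.2 3.5
   vertex 4.3 2.3 3.4
   vertex 0.1 4.7 0.5
  endloop
 endfacet
 facet normal -0.542 -0.640 -0.545
  outer loop
   vertex 4.1 1.4 0.4
   vertex 2.4 0.2 3.5
   vertex 0.1 4.7 0.5
  endloop
 endfacet
 facet normal 0.737 -0.660 0.149
  outer loop
   vertex 4.1 1.4 0.4
   vertex 4.3 2.3 3.4
   vertex 2.4 0.2 3.5
  endloop
 endfacet
 facet normal 0.959 0.246 -0.138
  outer loop
   vertex 3.6 3.8 1.2
   vertex 4.3 2.3 3.4
   vertex 4.1 1.4 0.4
  endloop
 endfacet
 facet normal -0.017 0.758 0.652
  outer loop
   vertex 2.1 4.4 0.9
   vertex 0.1 4.7 0.5
   vertex 4.3 2.3 3.4
  endloop
 endfacet
 facet normal 0.235 0.836 0.495
  outer loop
   vertex 2.1 4.4 0.9
   vertex 4.3 2.3 3.4
   vertex 3.6 3.8 1.2
  endloop
 endfacet
 facet normal 0.231 0.308 -0.923
  outer loop
   vertex 2.1 4.4 0.9
   vertex 4.1 1.4 0.4
   vertex 0.1 4.7 0.5
  endloop
 endfacet
 facet normal 0.319 0.359 -0.877
  outer loop
   vertex 2.1 4.4 0.9
   vertex 3.6 3.8 1.2
   vertex 4.1 1.4 0.4
  endloop
 endfacet
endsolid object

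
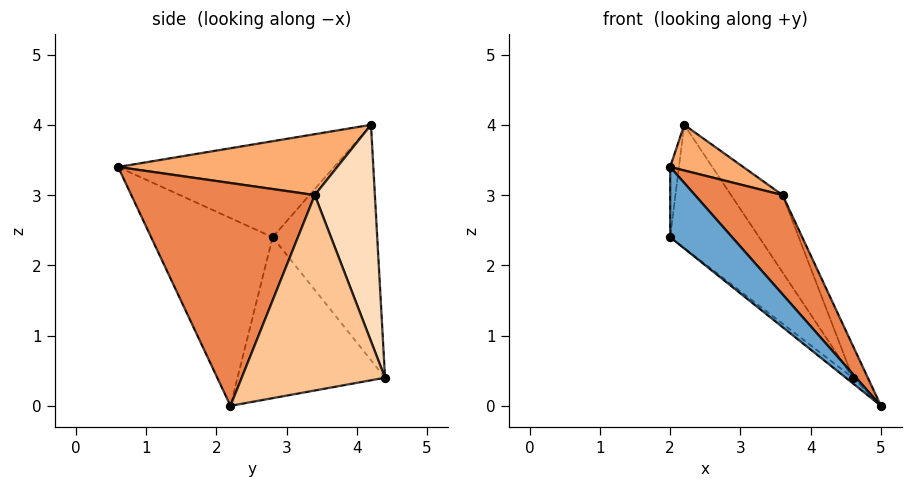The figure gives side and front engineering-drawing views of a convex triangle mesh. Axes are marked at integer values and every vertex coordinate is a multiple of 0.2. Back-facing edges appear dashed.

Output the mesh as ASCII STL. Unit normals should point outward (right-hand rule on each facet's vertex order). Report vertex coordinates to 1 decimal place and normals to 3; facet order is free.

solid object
 facet normal -0.630 -0.321 -0.707
  outer loop
   vertex 2.0 2.8 2.4
   vertex 5.0 2.2 0.0
   vertex 2.0 0.6 3.4
  endloop
 endfacet
 facet normal -0.621 0.030 -0.783
  outer loop
   vertex 2.0 2.8 2.4
   vertex 4.6 4.4 0.4
   vertex 5.0 2.2 0.0
  endloop
 endfacet
 facet normal -0.995 0.040 0.089
  outer loop
   vertex 2.0 2.8 2.4
   vertex 2.0 0.6 3.4
   vertex 2.2 4.2 4.0
  endloop
 endfacet
 facet normal -0.689 0.586 -0.427
  outer loop
   vertex 2.0 2.8 2.4
   vertex 2.2 4.2 4.0
   vertex 4.6 4.4 0.4
  endloop
 endfacet
 facet normal 0.776 -0.371 0.510
  outer loop
   vertex 3.6 3.4 3.0
   vertex 2.0 0.6 3.4
   vertex 5.0 2.2 0.0
  endloop
 endfacet
 facet normal 0.507 -0.169 0.845
  outer loop
   vertex 3.6 3.4 3.0
   vertex 2.2 4.2 4.0
   vertex 2.0 0.6 3.4
  endloop
 endfacet
 facet normal 0.916 0.096 0.389
  outer loop
   vertex 3.6 3.4 3.0
   vertex 5.0 2.2 0.0
   vertex 4.6 4.4 0.4
  endloop
 endfacet
 facet normal 0.667 0.572 0.477
  outer loop
   vertex 3.6 3.4 3.0
   vertex 4.6 4.4 0.4
   vertex 2.2 4.2 4.0
  endloop
 endfacet
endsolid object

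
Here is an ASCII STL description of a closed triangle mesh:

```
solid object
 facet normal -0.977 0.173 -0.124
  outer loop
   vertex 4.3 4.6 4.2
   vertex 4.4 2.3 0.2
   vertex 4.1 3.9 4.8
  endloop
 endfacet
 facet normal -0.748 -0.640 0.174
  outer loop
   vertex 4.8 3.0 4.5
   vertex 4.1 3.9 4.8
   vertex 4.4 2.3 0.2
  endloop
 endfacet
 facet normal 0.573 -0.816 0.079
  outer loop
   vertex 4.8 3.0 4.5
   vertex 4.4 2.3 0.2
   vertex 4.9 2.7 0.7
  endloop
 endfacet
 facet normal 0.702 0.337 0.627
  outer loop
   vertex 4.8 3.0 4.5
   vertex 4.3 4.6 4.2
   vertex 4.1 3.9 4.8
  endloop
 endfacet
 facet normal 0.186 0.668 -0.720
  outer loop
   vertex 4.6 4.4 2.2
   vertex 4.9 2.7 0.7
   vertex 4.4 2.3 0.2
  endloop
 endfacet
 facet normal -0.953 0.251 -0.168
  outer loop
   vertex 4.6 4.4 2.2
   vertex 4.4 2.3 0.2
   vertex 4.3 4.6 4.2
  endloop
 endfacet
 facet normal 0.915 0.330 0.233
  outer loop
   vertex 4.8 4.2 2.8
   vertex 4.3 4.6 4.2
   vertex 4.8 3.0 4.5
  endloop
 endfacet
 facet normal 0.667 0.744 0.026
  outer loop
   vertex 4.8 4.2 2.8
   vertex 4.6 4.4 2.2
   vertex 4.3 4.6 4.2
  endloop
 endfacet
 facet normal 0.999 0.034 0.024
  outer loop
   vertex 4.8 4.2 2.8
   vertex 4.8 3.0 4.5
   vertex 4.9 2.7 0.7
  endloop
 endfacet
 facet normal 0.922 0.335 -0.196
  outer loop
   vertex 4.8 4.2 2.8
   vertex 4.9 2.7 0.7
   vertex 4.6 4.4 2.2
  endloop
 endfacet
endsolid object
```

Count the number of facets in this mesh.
10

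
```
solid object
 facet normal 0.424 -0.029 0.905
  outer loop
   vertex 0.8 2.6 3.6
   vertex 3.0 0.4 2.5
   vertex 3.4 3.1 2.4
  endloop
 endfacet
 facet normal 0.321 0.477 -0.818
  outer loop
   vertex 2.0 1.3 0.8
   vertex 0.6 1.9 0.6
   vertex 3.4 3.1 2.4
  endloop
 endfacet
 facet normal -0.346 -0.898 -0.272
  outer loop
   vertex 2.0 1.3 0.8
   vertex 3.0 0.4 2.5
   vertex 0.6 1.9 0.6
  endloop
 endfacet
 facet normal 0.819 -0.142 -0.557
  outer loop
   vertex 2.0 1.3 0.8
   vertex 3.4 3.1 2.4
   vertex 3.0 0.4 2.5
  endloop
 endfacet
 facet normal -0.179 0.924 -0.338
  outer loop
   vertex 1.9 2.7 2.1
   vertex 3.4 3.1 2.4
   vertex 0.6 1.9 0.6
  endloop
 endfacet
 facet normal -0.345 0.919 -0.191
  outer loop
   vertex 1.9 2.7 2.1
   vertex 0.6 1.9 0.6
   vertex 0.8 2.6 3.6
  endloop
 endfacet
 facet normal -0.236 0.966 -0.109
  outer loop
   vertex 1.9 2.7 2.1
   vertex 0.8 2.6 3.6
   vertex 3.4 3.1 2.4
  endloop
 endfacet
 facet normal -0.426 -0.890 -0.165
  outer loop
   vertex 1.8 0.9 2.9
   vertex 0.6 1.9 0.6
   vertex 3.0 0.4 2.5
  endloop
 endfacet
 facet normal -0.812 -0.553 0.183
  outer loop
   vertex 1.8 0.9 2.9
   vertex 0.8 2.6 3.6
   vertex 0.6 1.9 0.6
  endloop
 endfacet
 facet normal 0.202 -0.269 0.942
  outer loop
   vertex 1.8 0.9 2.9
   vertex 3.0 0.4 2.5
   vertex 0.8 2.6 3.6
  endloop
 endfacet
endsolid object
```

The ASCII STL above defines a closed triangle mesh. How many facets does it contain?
10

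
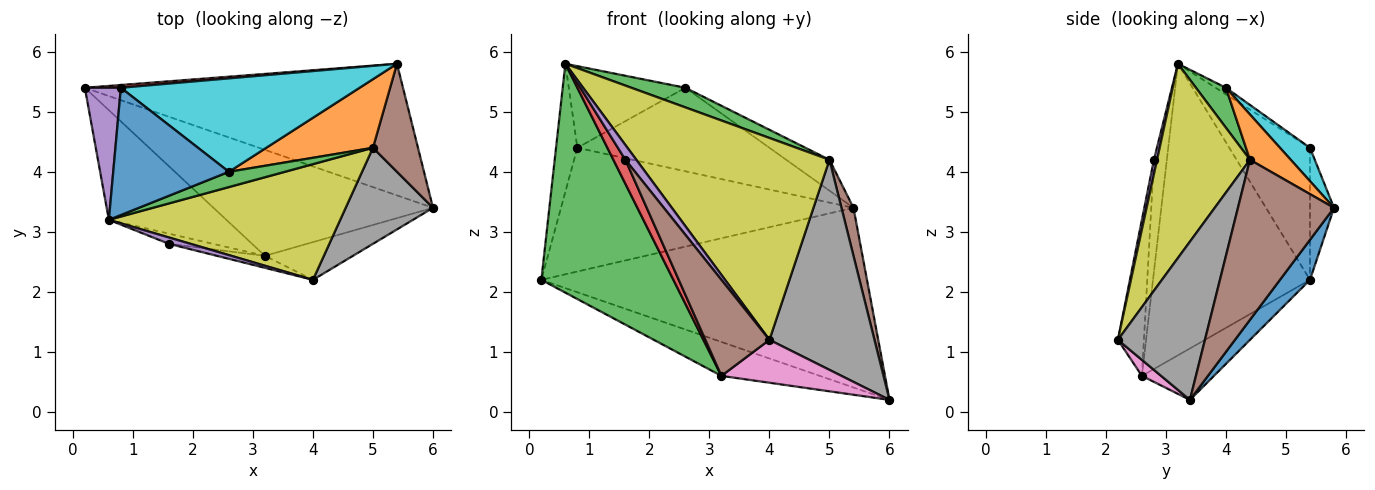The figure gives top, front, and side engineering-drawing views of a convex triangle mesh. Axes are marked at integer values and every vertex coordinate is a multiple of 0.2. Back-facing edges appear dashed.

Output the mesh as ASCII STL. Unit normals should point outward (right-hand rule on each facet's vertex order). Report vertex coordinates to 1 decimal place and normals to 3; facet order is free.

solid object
 facet normal 0.074 0.804 -0.589
  outer loop
   vertex 5.4 5.8 3.4
   vertex 6.0 3.4 0.2
   vertex 0.2 5.4 2.2
  endloop
 endfacet
 facet normal -0.218 0.298 -0.929
  outer loop
   vertex 3.2 2.6 0.6
   vertex 0.2 5.4 2.2
   vertex 6.0 3.4 0.2
  endloop
 endfacet
 facet normal -0.731 -0.615 -0.295
  outer loop
   vertex 3.2 2.6 0.6
   vertex 0.6 3.2 5.8
   vertex 0.2 5.4 2.2
  endloop
 endfacet
 facet normal -0.082 0.996 0.022
  outer loop
   vertex 0.8 5.4 4.4
   vertex 5.4 5.8 3.4
   vertex 0.2 5.4 2.2
  endloop
 endfacet
 facet normal -0.935 0.247 0.255
  outer loop
   vertex 0.8 5.4 4.4
   vertex 0.2 5.4 2.2
   vertex 0.6 3.2 5.8
  endloop
 endfacet
 facet normal 0.956 -0.119 0.269
  outer loop
   vertex 5.0 4.4 4.2
   vertex 6.0 3.4 0.2
   vertex 5.4 5.8 3.4
  endloop
 endfacet
 facet normal 0.119 -0.745 -0.656
  outer loop
   vertex 4.0 2.2 1.2
   vertex 3.2 2.6 0.6
   vertex 6.0 3.4 0.2
  endloop
 endfacet
 facet normal 0.602 -0.726 0.332
  outer loop
   vertex 4.0 2.2 1.2
   vertex 6.0 3.4 0.2
   vertex 5.0 4.4 4.2
  endloop
 endfacet
 facet normal 0.385 -0.801 0.459
  outer loop
   vertex 4.0 2.2 1.2
   vertex 5.0 4.4 4.2
   vertex 0.6 3.2 5.8
  endloop
 endfacet
 facet normal 0.104 0.663 0.742
  outer loop
   vertex 2.6 4.0 5.4
   vertex 5.4 5.8 3.4
   vertex 0.8 5.4 4.4
  endloop
 endfacet
 facet normal -0.048 0.539 0.841
  outer loop
   vertex 2.6 4.0 5.4
   vertex 0.8 5.4 4.4
   vertex 0.6 3.2 5.8
  endloop
 endfacet
 facet normal 0.361 0.383 0.850
  outer loop
   vertex 2.6 4.0 5.4
   vertex 5.0 4.4 4.2
   vertex 5.4 5.8 3.4
  endloop
 endfacet
 facet normal 0.402 -0.723 0.562
  outer loop
   vertex 2.6 4.0 5.4
   vertex 0.6 3.2 5.8
   vertex 5.0 4.4 4.2
  endloop
 endfacet
 facet normal -0.704 -0.654 -0.277
  outer loop
   vertex 1.6 2.8 4.2
   vertex 0.6 3.2 5.8
   vertex 3.2 2.6 0.6
  endloop
 endfacet
 facet normal 0.254 -0.889 0.381
  outer loop
   vertex 1.6 2.8 4.2
   vertex 4.0 2.2 1.2
   vertex 0.6 3.2 5.8
  endloop
 endfacet
 facet normal -0.374 -0.920 -0.115
  outer loop
   vertex 1.6 2.8 4.2
   vertex 3.2 2.6 0.6
   vertex 4.0 2.2 1.2
  endloop
 endfacet
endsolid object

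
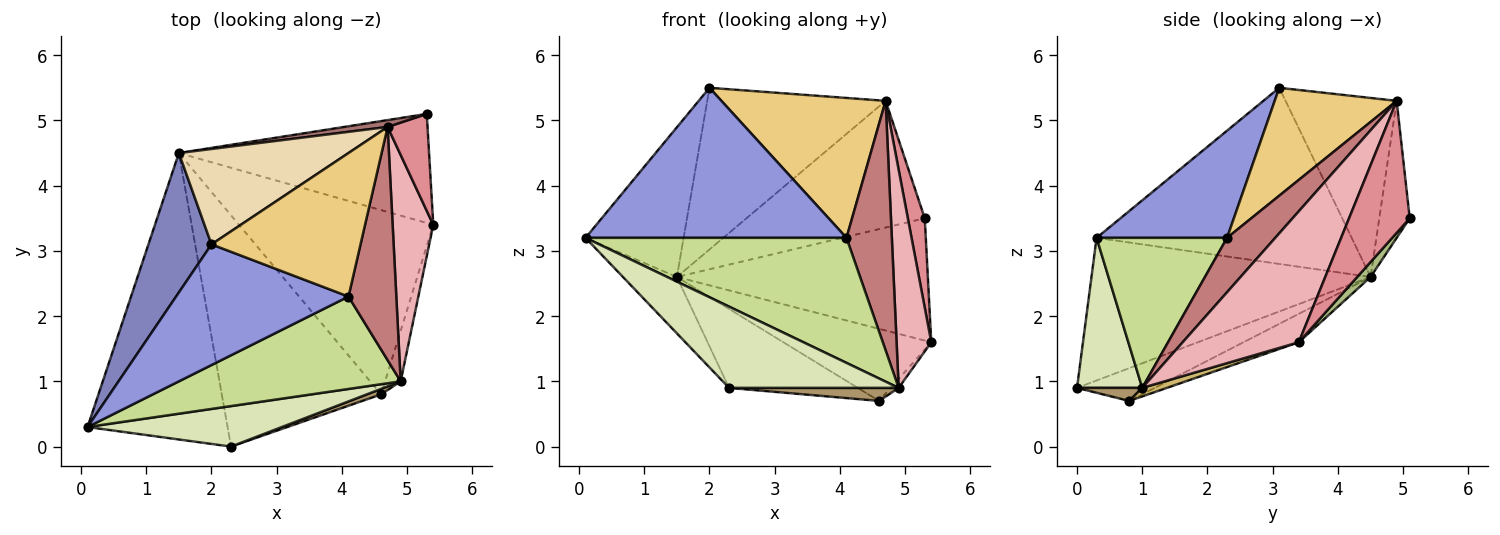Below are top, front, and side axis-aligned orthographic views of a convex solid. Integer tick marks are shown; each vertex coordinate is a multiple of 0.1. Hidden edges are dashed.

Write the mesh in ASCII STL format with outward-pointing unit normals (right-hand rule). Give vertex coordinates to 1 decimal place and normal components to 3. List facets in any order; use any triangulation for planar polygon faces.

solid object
 facet normal -0.135 0.361 -0.923
  outer loop
   vertex 1.5 4.5 2.6
   vertex 5.4 3.4 1.6
   vertex 4.6 0.8 0.7
  endloop
 endfacet
 facet normal -0.885 0.340 0.317
  outer loop
   vertex 1.5 4.5 2.6
   vertex 0.1 0.3 3.2
   vertex 2.0 3.1 5.5
  endloop
 endfacet
 facet normal 0.363 -0.726 0.584
  outer loop
   vertex 4.1 2.3 3.2
   vertex 2.0 3.1 5.5
   vertex 0.1 0.3 3.2
  endloop
 endfacet
 facet normal -0.707 0.136 -0.694
  outer loop
   vertex 2.3 0.0 0.9
   vertex 0.1 0.3 3.2
   vertex 1.5 4.5 2.6
  endloop
 endfacet
 facet normal -0.191 0.317 -0.929
  outer loop
   vertex 2.3 0.0 0.9
   vertex 1.5 4.5 2.6
   vertex 4.6 0.8 0.7
  endloop
 endfacet
 facet normal 0.040 0.746 -0.665
  outer loop
   vertex 5.3 5.1 3.5
   vertex 5.4 3.4 1.6
   vertex 1.5 4.5 2.6
  endloop
 endfacet
 facet normal 0.373 -0.746 0.551
  outer loop
   vertex 4.9 1.0 0.9
   vertex 4.1 2.3 3.2
   vertex 0.1 0.3 3.2
  endloop
 endfacet
 facet normal 0.325 -0.846 0.422
  outer loop
   vertex 4.9 1.0 0.9
   vertex 0.1 0.3 3.2
   vertex 2.3 0.0 0.9
  endloop
 endfacet
 facet normal 0.334 -0.868 0.367
  outer loop
   vertex 4.9 1.0 0.9
   vertex 2.3 0.0 0.9
   vertex 4.6 0.8 0.7
  endloop
 endfacet
 facet normal 0.475 0.154 -0.866
  outer loop
   vertex 4.9 1.0 0.9
   vertex 4.6 0.8 0.7
   vertex 5.4 3.4 1.6
  endloop
 endfacet
 facet normal 0.460 -0.620 0.636
  outer loop
   vertex 4.7 4.9 5.3
   vertex 2.0 3.1 5.5
   vertex 4.1 2.3 3.2
  endloop
 endfacet
 facet normal -0.473 0.759 0.448
  outer loop
   vertex 4.7 4.9 5.3
   vertex 1.5 4.5 2.6
   vertex 2.0 3.1 5.5
  endloop
 endfacet
 facet normal -0.168 0.984 0.053
  outer loop
   vertex 4.7 4.9 5.3
   vertex 5.3 5.1 3.5
   vertex 1.5 4.5 2.6
  endloop
 endfacet
 facet normal 0.613 -0.577 0.539
  outer loop
   vertex 4.7 4.9 5.3
   vertex 4.1 2.3 3.2
   vertex 4.9 1.0 0.9
  endloop
 endfacet
 facet normal 0.925 -0.258 0.280
  outer loop
   vertex 4.7 4.9 5.3
   vertex 5.4 3.4 1.6
   vertex 5.3 5.1 3.5
  endloop
 endfacet
 facet normal 0.918 -0.274 0.285
  outer loop
   vertex 4.7 4.9 5.3
   vertex 4.9 1.0 0.9
   vertex 5.4 3.4 1.6
  endloop
 endfacet
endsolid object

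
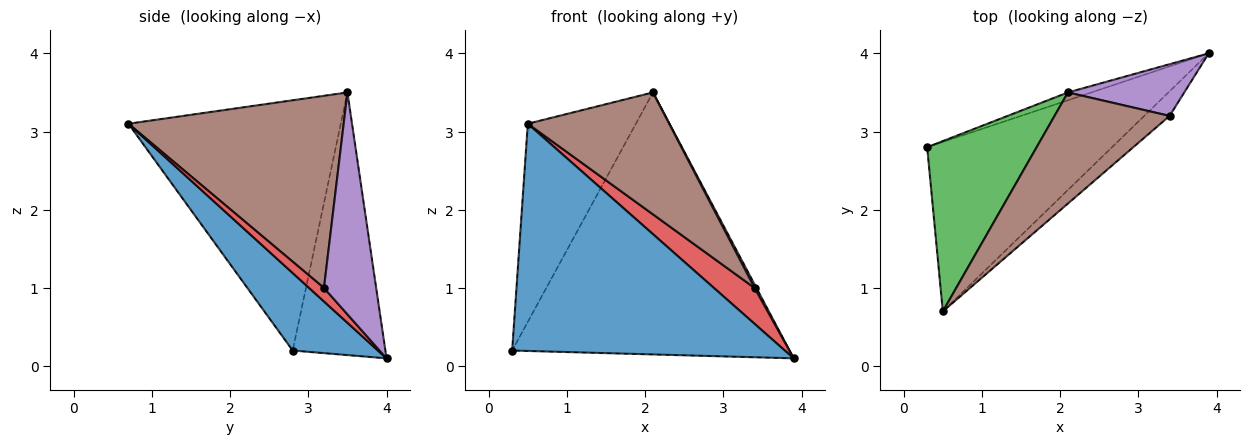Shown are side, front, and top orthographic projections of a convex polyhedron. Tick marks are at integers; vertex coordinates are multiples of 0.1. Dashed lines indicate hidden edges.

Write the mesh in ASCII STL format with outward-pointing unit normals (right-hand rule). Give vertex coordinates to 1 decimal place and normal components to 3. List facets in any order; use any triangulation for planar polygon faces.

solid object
 facet normal 0.243 -0.778 -0.580
  outer loop
   vertex 0.5 0.7 3.1
   vertex 0.3 2.8 0.2
   vertex 3.9 4.0 0.1
  endloop
 endfacet
 facet normal -0.317 0.948 -0.028
  outer loop
   vertex 2.1 3.5 3.5
   vertex 3.9 4.0 0.1
   vertex 0.3 2.8 0.2
  endloop
 endfacet
 facet normal -0.830 0.423 0.363
  outer loop
   vertex 2.1 3.5 3.5
   vertex 0.3 2.8 0.2
   vertex 0.5 0.7 3.1
  endloop
 endfacet
 facet normal 0.289 -0.790 -0.542
  outer loop
   vertex 3.4 3.2 1.0
   vertex 0.5 0.7 3.1
   vertex 3.9 4.0 0.1
  endloop
 endfacet
 facet normal 0.885 -0.031 0.464
  outer loop
   vertex 3.4 3.2 1.0
   vertex 3.9 4.0 0.1
   vertex 2.1 3.5 3.5
  endloop
 endfacet
 facet normal 0.747 -0.491 0.448
  outer loop
   vertex 3.4 3.2 1.0
   vertex 2.1 3.5 3.5
   vertex 0.5 0.7 3.1
  endloop
 endfacet
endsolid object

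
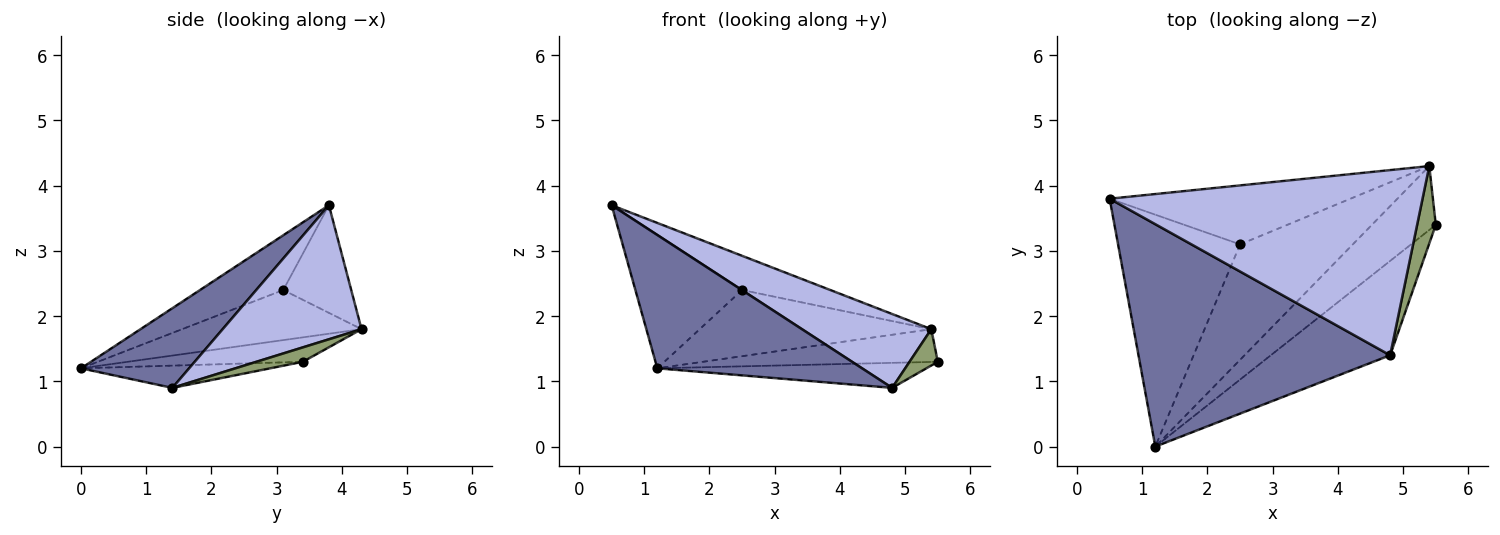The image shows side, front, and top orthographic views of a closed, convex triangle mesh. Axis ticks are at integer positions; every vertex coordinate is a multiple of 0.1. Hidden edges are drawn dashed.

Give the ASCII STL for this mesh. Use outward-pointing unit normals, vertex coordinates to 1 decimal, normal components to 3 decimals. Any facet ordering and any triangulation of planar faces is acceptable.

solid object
 facet normal 0.262 -0.496 0.828
  outer loop
   vertex 4.8 1.4 0.9
   vertex 0.5 3.8 3.7
   vertex 1.2 0.0 1.2
  endloop
 endfacet
 facet normal -0.177 0.252 -0.951
  outer loop
   vertex 4.8 1.4 0.9
   vertex 1.2 0.0 1.2
   vertex 5.5 3.4 1.3
  endloop
 endfacet
 facet normal -0.322 0.432 -0.842
  outer loop
   vertex 5.4 4.3 1.8
   vertex 5.5 3.4 1.3
   vertex 1.2 0.0 1.2
  endloop
 endfacet
 facet normal 0.370 -0.344 0.863
  outer loop
   vertex 5.4 4.3 1.8
   vertex 0.5 3.8 3.7
   vertex 4.8 1.4 0.9
  endloop
 endfacet
 facet normal 0.572 -0.349 0.742
  outer loop
   vertex 5.4 4.3 1.8
   vertex 4.8 1.4 0.9
   vertex 5.5 3.4 1.3
  endloop
 endfacet
 facet normal -0.362 0.465 -0.808
  outer loop
   vertex 2.5 3.1 2.4
   vertex 1.2 0.0 1.2
   vertex 0.5 3.8 3.7
  endloop
 endfacet
 facet normal -0.361 0.468 -0.807
  outer loop
   vertex 2.5 3.1 2.4
   vertex 0.5 3.8 3.7
   vertex 5.4 4.3 1.8
  endloop
 endfacet
 facet normal -0.360 0.464 -0.810
  outer loop
   vertex 2.5 3.1 2.4
   vertex 5.4 4.3 1.8
   vertex 1.2 0.0 1.2
  endloop
 endfacet
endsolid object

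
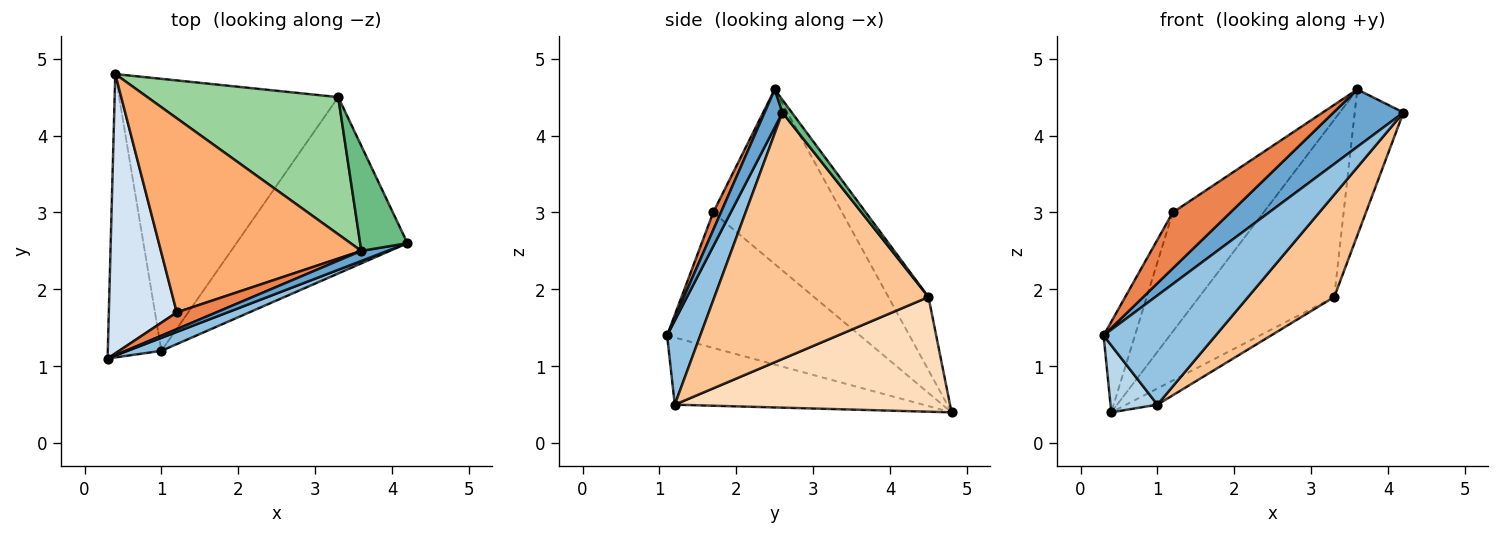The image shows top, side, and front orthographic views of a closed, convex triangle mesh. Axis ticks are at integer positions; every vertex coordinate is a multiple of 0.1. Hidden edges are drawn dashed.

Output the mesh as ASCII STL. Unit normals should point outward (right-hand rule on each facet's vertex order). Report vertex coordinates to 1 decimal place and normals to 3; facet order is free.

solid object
 facet normal 0.243 -0.955 0.167
  outer loop
   vertex 3.6 2.5 4.6
   vertex 0.3 1.1 1.4
   vertex 4.2 2.6 4.3
  endloop
 endfacet
 facet normal 0.282 -0.953 0.113
  outer loop
   vertex 1.0 1.2 0.5
   vertex 4.2 2.6 4.3
   vertex 0.3 1.1 1.4
  endloop
 endfacet
 facet normal -0.773 -0.146 -0.617
  outer loop
   vertex 1.0 1.2 0.5
   vertex 0.3 1.1 1.4
   vertex 0.4 4.8 0.4
  endloop
 endfacet
 facet normal -0.885 0.144 0.444
  outer loop
   vertex 1.2 1.7 3.0
   vertex 0.4 4.8 0.4
   vertex 0.3 1.1 1.4
  endloop
 endfacet
 facet normal 0.127 -0.950 0.285
  outer loop
   vertex 1.2 1.7 3.0
   vertex 0.3 1.1 1.4
   vertex 3.6 2.5 4.6
  endloop
 endfacet
 facet normal -0.596 0.420 0.684
  outer loop
   vertex 1.2 1.7 3.0
   vertex 3.6 2.5 4.6
   vertex 0.4 4.8 0.4
  endloop
 endfacet
 facet normal 0.780 -0.314 -0.541
  outer loop
   vertex 3.3 4.5 1.9
   vertex 4.2 2.6 4.3
   vertex 1.0 1.2 0.5
  endloop
 endfacet
 facet normal 0.463 0.053 -0.885
  outer loop
   vertex 3.3 4.5 1.9
   vertex 1.0 1.2 0.5
   vertex 0.4 4.8 0.4
  endloop
 endfacet
 facet normal 0.155 0.802 0.577
  outer loop
   vertex 3.3 4.5 1.9
   vertex 3.6 2.5 4.6
   vertex 4.2 2.6 4.3
  endloop
 endfacet
 facet normal -0.228 0.770 0.596
  outer loop
   vertex 3.3 4.5 1.9
   vertex 0.4 4.8 0.4
   vertex 3.6 2.5 4.6
  endloop
 endfacet
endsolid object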